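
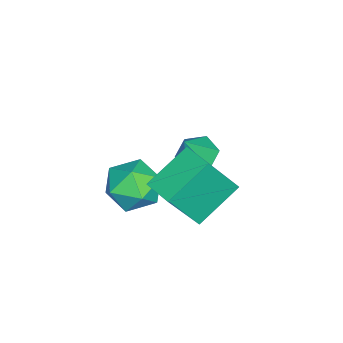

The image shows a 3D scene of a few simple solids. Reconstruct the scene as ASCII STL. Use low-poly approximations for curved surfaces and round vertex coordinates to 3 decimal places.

solid 
facet normal -0.660 -0.747 -0.076
outer loop
vertex 3.948 1.043 1.031
vertex 2.791 1.97 1.961
vertex 3.256 1.821 -0.605
endloop
endfacet
facet normal 0.661 -0.530 -0.532
outer loop
vertex 3.989 2.65 -0.521
vertex 3.948 1.043 1.031
vertex 3.256 1.821 -0.605
endloop
endfacet
facet normal -0.660 -0.747 -0.076
outer loop
vertex 3.256 1.821 -0.605
vertex 2.791 1.97 1.961
vertex 2.099 2.748 0.324
endloop
endfacet
facet normal -0.357 0.401 -0.844
outer loop
vertex 2.099 2.748 0.324
vertex 3.989 2.65 -0.521
vertex 3.256 1.821 -0.605
endloop
endfacet
facet normal 0.357 -0.401 0.844
outer loop
vertex 3.948 1.043 1.031
vertex 3.524 2.799 2.045
vertex 2.791 1.97 1.961
endloop
endfacet
facet normal 0.661 -0.530 -0.531
outer loop
vertex 4.681 1.872 1.116
vertex 3.948 1.043 1.031
vertex 3.989 2.65 -0.521
endloop
endfacet
facet normal 0.356 -0.401 0.844
outer loop
vertex 4.681 1.872 1.116
vertex 3.524 2.799 2.045
vertex 3.948 1.043 1.031
endloop
endfacet
facet normal -0.661 0.530 0.531
outer loop
vertex 2.791 1.97 1.961
vertex 3.524 2.799 2.045
vertex 2.099 2.748 0.324
endloop
endfacet
facet normal -0.356 0.402 -0.844
outer loop
vertex 2.832 3.577 0.409
vertex 3.989 2.65 -0.521
vertex 2.099 2.748 0.324
endloop
endfacet
facet normal -0.661 0.530 0.532
outer loop
vertex 2.099 2.748 0.324
vertex 3.524 2.799 2.045
vertex 2.832 3.577 0.409
endloop
endfacet
facet normal 0.660 0.747 0.076
outer loop
vertex 2.832 3.577 0.409
vertex 4.681 1.872 1.116
vertex 3.989 2.65 -0.521
endloop
endfacet
facet normal 0.660 0.747 0.076
outer loop
vertex 3.524 2.799 2.045
vertex 4.681 1.872 1.116
vertex 2.832 3.577 0.409
endloop
endfacet
facet normal -0.318 0.937 -0.144
outer loop
vertex 2.682 1.024 -1.172
vertex 1.744 0.743 -0.927
vertex 2.377 1.068 -0.211
endloop
endfacet
facet normal 0.362 0.929 0.072
outer loop
vertex 2.682 1.024 -1.172
vertex 2.377 1.068 -0.211
vertex 3.3 0.726 -0.432
endloop
endfacet
facet normal 0.738 0.545 -0.397
outer loop
vertex 2.682 1.024 -1.172
vertex 3.3 0.726 -0.432
vertex 3.238 0.189 -1.285
endloop
endfacet
facet normal 0.291 0.316 -0.903
outer loop
vertex 2.682 1.024 -1.172
vertex 3.238 0.189 -1.285
vertex 2.276 0.199 -1.591
endloop
endfacet
facet normal -0.362 0.558 -0.747
outer loop
vertex 2.682 1.024 -1.172
vertex 2.276 0.199 -1.591
vertex 1.744 0.743 -0.927
endloop
endfacet
facet normal 0.389 0.596 0.702
outer loop
vertex 3.3 0.726 -0.432
vertex 2.377 1.068 -0.211
vertex 2.744 0.261 0.271
endloop
endfacet
facet normal -0.711 0.609 0.352
outer loop
vertex 2.377 1.068 -0.211
vertex 1.744 0.743 -0.927
vertex 1.782 0.271 -0.035
endloop
endfacet
facet normal -0.783 -0.005 -0.623
outer loop
vertex 1.744 0.743 -0.927
vertex 2.276 0.199 -1.591
vertex 1.72 -0.266 -0.888
endloop
endfacet
facet normal 0.274 -0.398 -0.875
outer loop
vertex 2.276 0.199 -1.591
vertex 3.238 0.189 -1.285
vertex 2.643 -0.608 -1.109
endloop
endfacet
facet normal 0.998 -0.026 -0.056
outer loop
vertex 3.238 0.189 -1.285
vertex 3.3 0.726 -0.432
vertex 3.276 -0.283 -0.393
endloop
endfacet
facet normal -0.291 -0.316 0.903
outer loop
vertex 2.338 -0.564 -0.148
vertex 2.744 0.261 0.271
vertex 1.782 0.271 -0.035
endloop
endfacet
facet normal -0.738 -0.545 0.397
outer loop
vertex 2.338 -0.564 -0.148
vertex 1.782 0.271 -0.035
vertex 1.72 -0.266 -0.888
endloop
endfacet
facet normal -0.362 -0.929 -0.072
outer loop
vertex 2.338 -0.564 -0.148
vertex 1.72 -0.266 -0.888
vertex 2.643 -0.608 -1.109
endloop
endfacet
facet normal 0.318 -0.937 0.144
outer loop
vertex 2.338 -0.564 -0.148
vertex 2.643 -0.608 -1.109
vertex 3.276 -0.283 -0.393
endloop
endfacet
facet normal 0.362 -0.558 0.747
outer loop
vertex 2.338 -0.564 -0.148
vertex 3.276 -0.283 -0.393
vertex 2.744 0.261 0.271
endloop
endfacet
facet normal -0.274 0.398 0.875
outer loop
vertex 1.782 0.271 -0.035
vertex 2.744 0.261 0.271
vertex 2.377 1.068 -0.211
endloop
endfacet
facet normal -0.998 0.026 0.056
outer loop
vertex 1.72 -0.266 -0.888
vertex 1.782 0.271 -0.035
vertex 1.744 0.743 -0.927
endloop
endfacet
facet normal -0.389 -0.596 -0.702
outer loop
vertex 2.643 -0.608 -1.109
vertex 1.72 -0.266 -0.888
vertex 2.276 0.199 -1.591
endloop
endfacet
facet normal 0.711 -0.609 -0.352
outer loop
vertex 3.276 -0.283 -0.393
vertex 2.643 -0.608 -1.109
vertex 3.238 0.189 -1.285
endloop
endfacet
facet normal 0.783 0.005 0.623
outer loop
vertex 2.744 0.261 0.271
vertex 3.276 -0.283 -0.393
vertex 3.3 0.726 -0.432
endloop
endfacet
facet normal -0.498 0.163 -0.852
outer loop
vertex 0.697 2.207 -1.097
vertex 0.222 1.681 -0.92
vertex 0.096 2.371 -0.714
endloop
endfacet
facet normal 0.450 0.819 0.356
outer loop
vertex 0.697 2.207 -1.097
vertex 0.096 2.371 -0.714
vertex 0.958 1.439 0.34
endloop
endfacet
facet normal -0.498 0.163 -0.852
outer loop
vertex 0.096 2.371 -0.714
vertex 0.222 1.681 -0.92
vertex -0.378 1.845 -0.538
endloop
endfacet
facet normal -0.333 0.555 0.763
outer loop
vertex 0.096 2.371 -0.714
vertex -0.378 1.845 -0.538
vertex 0.958 1.439 0.34
endloop
endfacet
facet normal -0.497 0.164 -0.852
outer loop
vertex -0.378 1.845 -0.538
vertex 0.222 1.681 -0.92
vertex -0.253 1.156 -0.744
endloop
endfacet
facet normal -0.586 -0.328 0.741
outer loop
vertex -0.378 1.845 -0.538
vertex -0.253 1.156 -0.744
vertex 0.958 1.439 0.34
endloop
endfacet
facet normal -0.497 0.164 -0.852
outer loop
vertex -0.253 1.156 -0.744
vertex 0.222 1.681 -0.92
vertex 0.347 0.992 -1.126
endloop
endfacet
facet normal -0.059 -0.948 0.314
outer loop
vertex -0.253 1.156 -0.744
vertex 0.347 0.992 -1.126
vertex 0.958 1.439 0.34
endloop
endfacet
facet normal -0.498 0.164 -0.852
outer loop
vertex 0.347 0.992 -1.126
vertex 0.222 1.681 -0.92
vertex 0.822 1.518 -1.302
endloop
endfacet
facet normal 0.723 -0.684 -0.093
outer loop
vertex 0.347 0.992 -1.126
vertex 0.822 1.518 -1.302
vertex 0.958 1.439 0.34
endloop
endfacet
facet normal -0.498 0.163 -0.852
outer loop
vertex 0.822 1.518 -1.302
vertex 0.222 1.681 -0.92
vertex 0.697 2.207 -1.097
endloop
endfacet
facet normal 0.977 0.199 -0.071
outer loop
vertex 0.822 1.518 -1.302
vertex 0.697 2.207 -1.097
vertex 0.958 1.439 0.34
endloop
endfacet

endsolid


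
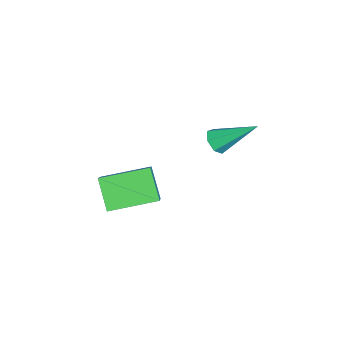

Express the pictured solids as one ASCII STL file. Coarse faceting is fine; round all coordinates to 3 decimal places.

solid 
facet normal -0.737 -0.121 -0.665
outer loop
vertex -0.398 -3.041 2.526
vertex -1.041 -1.151 2.894
vertex 0.509 -2.518 1.424
endloop
endfacet
facet normal 0.317 -0.931 -0.181
outer loop
vertex 2.021 -2.269 2.786
vertex -0.398 -3.041 2.526
vertex 0.509 -2.518 1.424
endloop
endfacet
facet normal -0.737 -0.121 -0.665
outer loop
vertex 0.509 -2.518 1.424
vertex -1.041 -1.151 2.894
vertex -0.133 -0.628 1.792
endloop
endfacet
facet normal 0.597 0.344 -0.725
outer loop
vertex -0.133 -0.628 1.792
vertex 2.021 -2.269 2.786
vertex 0.509 -2.518 1.424
endloop
endfacet
facet normal -0.596 -0.344 0.725
outer loop
vertex -0.398 -3.041 2.526
vertex 0.471 -0.902 4.256
vertex -1.041 -1.151 2.894
endloop
endfacet
facet normal 0.317 -0.931 -0.181
outer loop
vertex 1.113 -2.792 3.888
vertex -0.398 -3.041 2.526
vertex 2.021 -2.269 2.786
endloop
endfacet
facet normal -0.597 -0.344 0.725
outer loop
vertex 1.113 -2.792 3.888
vertex 0.471 -0.902 4.256
vertex -0.398 -3.041 2.526
endloop
endfacet
facet normal -0.317 0.931 0.181
outer loop
vertex -1.041 -1.151 2.894
vertex 0.471 -0.902 4.256
vertex -0.133 -0.628 1.792
endloop
endfacet
facet normal 0.597 0.344 -0.725
outer loop
vertex 1.378 -0.379 3.154
vertex 2.021 -2.269 2.786
vertex -0.133 -0.628 1.792
endloop
endfacet
facet normal -0.317 0.931 0.181
outer loop
vertex -0.133 -0.628 1.792
vertex 0.471 -0.902 4.256
vertex 1.378 -0.379 3.154
endloop
endfacet
facet normal 0.737 0.121 0.665
outer loop
vertex 1.378 -0.379 3.154
vertex 1.113 -2.792 3.888
vertex 2.021 -2.269 2.786
endloop
endfacet
facet normal 0.737 0.121 0.664
outer loop
vertex 0.471 -0.902 4.256
vertex 1.113 -2.792 3.888
vertex 1.378 -0.379 3.154
endloop
endfacet
facet normal -0.006 -0.805 -0.593
outer loop
vertex -3.548 1.255 1.825
vertex -3.906 0.942 2.254
vertex -4.098 1.305 1.763
endloop
endfacet
facet normal 0.140 0.780 -0.611
outer loop
vertex -3.548 1.255 1.825
vertex -4.098 1.305 1.763
vertex -3.894 2.618 3.486
endloop
endfacet
facet normal -0.006 -0.805 -0.593
outer loop
vertex -4.098 1.305 1.763
vertex -3.906 0.942 2.254
vertex -4.503 1.082 2.07
endloop
endfacet
facet normal -0.657 0.635 -0.406
outer loop
vertex -4.098 1.305 1.763
vertex -4.503 1.082 2.07
vertex -3.894 2.618 3.486
endloop
endfacet
facet normal -0.007 -0.806 -0.592
outer loop
vertex -4.503 1.082 2.07
vertex -3.906 0.942 2.254
vertex -4.459 0.754 2.516
endloop
endfacet
facet normal -0.959 0.175 0.223
outer loop
vertex -4.503 1.082 2.07
vertex -4.459 0.754 2.516
vertex -3.894 2.618 3.486
endloop
endfacet
facet normal -0.007 -0.805 -0.593
outer loop
vertex -4.459 0.754 2.516
vertex -3.906 0.942 2.254
vertex -3.998 0.567 2.764
endloop
endfacet
facet normal -0.536 -0.256 0.804
outer loop
vertex -4.459 0.754 2.516
vertex -3.998 0.567 2.764
vertex -3.894 2.618 3.486
endloop
endfacet
facet normal -0.005 -0.805 -0.593
outer loop
vertex -3.998 0.567 2.764
vertex -3.906 0.942 2.254
vertex -3.469 0.663 2.629
endloop
endfacet
facet normal 0.289 -0.331 0.898
outer loop
vertex -3.998 0.567 2.764
vertex -3.469 0.663 2.629
vertex -3.894 2.618 3.486
endloop
endfacet
facet normal -0.006 -0.806 -0.593
outer loop
vertex -3.469 0.663 2.629
vertex -3.906 0.942 2.254
vertex -3.268 0.969 2.211
endloop
endfacet
facet normal 0.900 0.004 0.436
outer loop
vertex -3.469 0.663 2.629
vertex -3.268 0.969 2.211
vertex -3.894 2.618 3.486
endloop
endfacet
facet normal -0.006 -0.805 -0.593
outer loop
vertex -3.268 0.969 2.211
vertex -3.906 0.942 2.254
vertex -3.548 1.255 1.825
endloop
endfacet
facet normal 0.834 0.499 -0.236
outer loop
vertex -3.268 0.969 2.211
vertex -3.548 1.255 1.825
vertex -3.894 2.618 3.486
endloop
endfacet

endsolid


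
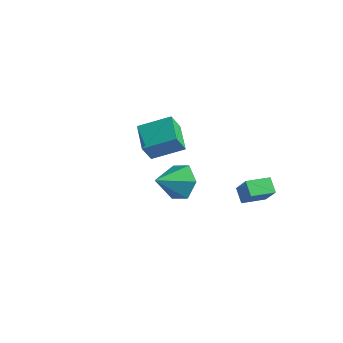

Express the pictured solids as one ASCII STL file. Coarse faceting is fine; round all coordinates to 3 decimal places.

solid 
facet normal -0.621 -0.685 -0.381
outer loop
vertex -1.487 0.751 0.569
vertex -2.741 1.611 1.067
vertex -1.497 1.356 -0.501
endloop
endfacet
facet normal 0.784 -0.537 -0.311
outer loop
vertex -0.399 2.569 0.173
vertex -1.487 0.751 0.569
vertex -1.497 1.356 -0.501
endloop
endfacet
facet normal -0.621 -0.685 -0.381
outer loop
vertex -1.497 1.356 -0.501
vertex -2.741 1.611 1.067
vertex -2.752 2.216 -0.004
endloop
endfacet
facet normal -0.008 0.491 -0.871
outer loop
vertex -2.752 2.216 -0.004
vertex -0.399 2.569 0.173
vertex -1.497 1.356 -0.501
endloop
endfacet
facet normal 0.009 -0.492 0.871
outer loop
vertex -1.487 0.751 0.569
vertex -1.643 2.824 1.741
vertex -2.741 1.611 1.067
endloop
endfacet
facet normal 0.784 -0.537 -0.311
outer loop
vertex -0.388 1.964 1.244
vertex -1.487 0.751 0.569
vertex -0.399 2.569 0.173
endloop
endfacet
facet normal 0.008 -0.492 0.871
outer loop
vertex -0.388 1.964 1.244
vertex -1.643 2.824 1.741
vertex -1.487 0.751 0.569
endloop
endfacet
facet normal -0.784 0.537 0.311
outer loop
vertex -2.741 1.611 1.067
vertex -1.643 2.824 1.741
vertex -2.752 2.216 -0.004
endloop
endfacet
facet normal -0.008 0.492 -0.871
outer loop
vertex -1.653 3.429 0.671
vertex -0.399 2.569 0.173
vertex -2.752 2.216 -0.004
endloop
endfacet
facet normal -0.784 0.537 0.311
outer loop
vertex -2.752 2.216 -0.004
vertex -1.643 2.824 1.741
vertex -1.653 3.429 0.671
endloop
endfacet
facet normal 0.621 0.685 0.381
outer loop
vertex -1.653 3.429 0.671
vertex -0.388 1.964 1.244
vertex -0.399 2.569 0.173
endloop
endfacet
facet normal 0.621 0.685 0.382
outer loop
vertex -1.643 2.824 1.741
vertex -0.388 1.964 1.244
vertex -1.653 3.429 0.671
endloop
endfacet
facet normal 0.157 0.867 -0.472
outer loop
vertex 4.82 -2.398 2.498
vertex 3.979 -2.021 2.911
vertex 4.865 -1.922 3.387
endloop
endfacet
facet normal 0.777 -0.571 0.266
outer loop
vertex 4.82 -2.398 2.498
vertex 4.865 -1.922 3.387
vertex 3.741 -3.339 3.629
endloop
endfacet
facet normal 0.157 0.868 -0.472
outer loop
vertex 4.865 -1.922 3.387
vertex 3.979 -2.021 2.911
vertex 4.024 -1.545 3.801
endloop
endfacet
facet normal 0.383 -0.148 0.912
outer loop
vertex 4.865 -1.922 3.387
vertex 4.024 -1.545 3.801
vertex 3.741 -3.339 3.629
endloop
endfacet
facet normal 0.158 0.867 -0.472
outer loop
vertex 4.024 -1.545 3.801
vertex 3.979 -2.021 2.911
vertex 3.139 -1.643 3.325
endloop
endfacet
facet normal -0.473 -0.010 0.881
outer loop
vertex 4.024 -1.545 3.801
vertex 3.139 -1.643 3.325
vertex 3.741 -3.339 3.629
endloop
endfacet
facet normal 0.158 0.867 -0.472
outer loop
vertex 3.139 -1.643 3.325
vertex 3.979 -2.021 2.911
vertex 3.094 -2.119 2.435
endloop
endfacet
facet normal -0.933 -0.295 0.205
outer loop
vertex 3.139 -1.643 3.325
vertex 3.094 -2.119 2.435
vertex 3.741 -3.339 3.629
endloop
endfacet
facet normal 0.158 0.867 -0.472
outer loop
vertex 3.094 -2.119 2.435
vertex 3.979 -2.021 2.911
vertex 3.935 -2.497 2.022
endloop
endfacet
facet normal -0.539 -0.718 -0.441
outer loop
vertex 3.094 -2.119 2.435
vertex 3.935 -2.497 2.022
vertex 3.741 -3.339 3.629
endloop
endfacet
facet normal 0.157 0.867 -0.472
outer loop
vertex 3.935 -2.497 2.022
vertex 3.979 -2.021 2.911
vertex 4.82 -2.398 2.498
endloop
endfacet
facet normal 0.316 -0.855 -0.410
outer loop
vertex 3.935 -2.497 2.022
vertex 4.82 -2.398 2.498
vertex 3.741 -3.339 3.629
endloop
endfacet
facet normal -0.728 0.346 0.591
outer loop
vertex 3.14 3.027 -0.385
vertex 3.601 4.205 -0.506
vertex 2.344 3.226 -1.482
endloop
endfacet
facet normal -0.363 -0.927 0.095
outer loop
vertex 2.999 2.915 -2.014
vertex 3.14 3.027 -0.385
vertex 2.344 3.226 -1.482
endloop
endfacet
facet normal -0.728 0.345 0.592
outer loop
vertex 2.344 3.226 -1.482
vertex 3.601 4.205 -0.506
vertex 2.804 4.404 -1.603
endloop
endfacet
facet normal -0.581 0.145 -0.801
outer loop
vertex 2.804 4.404 -1.603
vertex 2.999 2.915 -2.014
vertex 2.344 3.226 -1.482
endloop
endfacet
facet normal 0.581 -0.145 0.801
outer loop
vertex 3.14 3.027 -0.385
vertex 4.256 3.894 -1.038
vertex 3.601 4.205 -0.506
endloop
endfacet
facet normal -0.362 -0.927 0.095
outer loop
vertex 3.796 2.716 -0.917
vertex 3.14 3.027 -0.385
vertex 2.999 2.915 -2.014
endloop
endfacet
facet normal 0.581 -0.145 0.801
outer loop
vertex 3.796 2.716 -0.917
vertex 4.256 3.894 -1.038
vertex 3.14 3.027 -0.385
endloop
endfacet
facet normal 0.363 0.927 -0.095
outer loop
vertex 3.601 4.205 -0.506
vertex 4.256 3.894 -1.038
vertex 2.804 4.404 -1.603
endloop
endfacet
facet normal -0.581 0.145 -0.801
outer loop
vertex 3.46 4.093 -2.135
vertex 2.999 2.915 -2.014
vertex 2.804 4.404 -1.603
endloop
endfacet
facet normal 0.363 0.927 -0.095
outer loop
vertex 2.804 4.404 -1.603
vertex 4.256 3.894 -1.038
vertex 3.46 4.093 -2.135
endloop
endfacet
facet normal 0.728 -0.346 -0.592
outer loop
vertex 3.46 4.093 -2.135
vertex 3.796 2.716 -0.917
vertex 2.999 2.915 -2.014
endloop
endfacet
facet normal 0.729 -0.345 -0.591
outer loop
vertex 4.256 3.894 -1.038
vertex 3.796 2.716 -0.917
vertex 3.46 4.093 -2.135
endloop
endfacet

endsolid


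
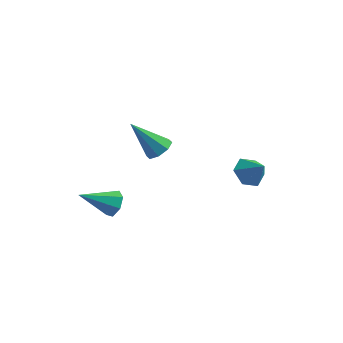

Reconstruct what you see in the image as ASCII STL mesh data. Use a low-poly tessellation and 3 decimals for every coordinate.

solid 
facet normal -0.697 0.206 -0.687
outer loop
vertex 3.063 4.064 -2.668
vertex 2.559 3.502 -2.325
vertex 2.537 4.29 -2.067
endloop
endfacet
facet normal 0.650 0.696 0.307
outer loop
vertex 3.063 4.064 -2.668
vertex 2.537 4.29 -2.067
vertex 3.381 3.258 -1.515
endloop
endfacet
facet normal -0.697 0.205 -0.687
outer loop
vertex 2.537 4.29 -2.067
vertex 2.559 3.502 -2.325
vertex 2.033 3.727 -1.724
endloop
endfacet
facet normal 0.038 0.495 0.868
outer loop
vertex 2.537 4.29 -2.067
vertex 2.033 3.727 -1.724
vertex 3.381 3.258 -1.515
endloop
endfacet
facet normal -0.697 0.206 -0.687
outer loop
vertex 2.033 3.727 -1.724
vertex 2.559 3.502 -2.325
vertex 2.054 2.939 -1.982
endloop
endfacet
facet normal -0.249 -0.307 0.918
outer loop
vertex 2.033 3.727 -1.724
vertex 2.054 2.939 -1.982
vertex 3.381 3.258 -1.515
endloop
endfacet
facet normal -0.697 0.206 -0.687
outer loop
vertex 2.054 2.939 -1.982
vertex 2.559 3.502 -2.325
vertex 2.58 2.713 -2.583
endloop
endfacet
facet normal 0.075 -0.910 0.408
outer loop
vertex 2.054 2.939 -1.982
vertex 2.58 2.713 -2.583
vertex 3.381 3.258 -1.515
endloop
endfacet
facet normal -0.697 0.206 -0.687
outer loop
vertex 2.58 2.713 -2.583
vertex 2.559 3.502 -2.325
vertex 3.085 3.276 -2.926
endloop
endfacet
facet normal 0.687 -0.710 -0.153
outer loop
vertex 2.58 2.713 -2.583
vertex 3.085 3.276 -2.926
vertex 3.381 3.258 -1.515
endloop
endfacet
facet normal -0.697 0.206 -0.687
outer loop
vertex 3.085 3.276 -2.926
vertex 2.559 3.502 -2.325
vertex 3.063 4.064 -2.668
endloop
endfacet
facet normal 0.975 0.094 -0.203
outer loop
vertex 3.085 3.276 -2.926
vertex 3.063 4.064 -2.668
vertex 3.381 3.258 -1.515
endloop
endfacet
facet normal 0.659 0.564 -0.497
outer loop
vertex -2.307 0.838 -3.726
vertex -2.753 0.839 -4.317
vertex -2.735 1.316 -3.751
endloop
endfacet
facet normal 0.102 0.143 0.984
outer loop
vertex -2.307 0.838 -3.726
vertex -2.735 1.316 -3.751
vertex -3.967 -0.199 -3.403
endloop
endfacet
facet normal 0.659 0.565 -0.497
outer loop
vertex -2.735 1.316 -3.751
vertex -2.753 0.839 -4.317
vertex -3.177 1.435 -4.202
endloop
endfacet
facet normal -0.510 0.564 0.649
outer loop
vertex -2.735 1.316 -3.751
vertex -3.177 1.435 -4.202
vertex -3.967 -0.199 -3.403
endloop
endfacet
facet normal 0.659 0.565 -0.497
outer loop
vertex -3.177 1.435 -4.202
vertex -2.753 0.839 -4.317
vertex -3.299 1.105 -4.739
endloop
endfacet
facet normal -0.908 0.415 -0.049
outer loop
vertex -3.177 1.435 -4.202
vertex -3.299 1.105 -4.739
vertex -3.967 -0.199 -3.403
endloop
endfacet
facet normal 0.659 0.564 -0.497
outer loop
vertex -3.299 1.105 -4.739
vertex -2.753 0.839 -4.317
vertex -3.011 0.575 -4.959
endloop
endfacet
facet normal -0.792 -0.189 -0.581
outer loop
vertex -3.299 1.105 -4.739
vertex -3.011 0.575 -4.959
vertex -3.967 -0.199 -3.403
endloop
endfacet
facet normal 0.659 0.565 -0.497
outer loop
vertex -3.011 0.575 -4.959
vertex -2.753 0.839 -4.317
vertex -2.528 0.244 -4.695
endloop
endfacet
facet normal -0.247 -0.798 -0.549
outer loop
vertex -3.011 0.575 -4.959
vertex -2.528 0.244 -4.695
vertex -3.967 -0.199 -3.403
endloop
endfacet
facet normal 0.659 0.565 -0.496
outer loop
vertex -2.528 0.244 -4.695
vertex -2.753 0.839 -4.317
vertex -2.215 0.361 -4.146
endloop
endfacet
facet normal 0.313 -0.949 0.024
outer loop
vertex -2.528 0.244 -4.695
vertex -2.215 0.361 -4.146
vertex -3.967 -0.199 -3.403
endloop
endfacet
facet normal 0.659 0.564 -0.497
outer loop
vertex -2.215 0.361 -4.146
vertex -2.753 0.839 -4.317
vertex -2.307 0.838 -3.726
endloop
endfacet
facet normal 0.469 -0.531 0.706
outer loop
vertex -2.215 0.361 -4.146
vertex -2.307 0.838 -3.726
vertex -3.967 -0.199 -3.403
endloop
endfacet
facet normal 0.586 0.216 -0.781
outer loop
vertex -0.184 0.989 -0.034
vertex -0.737 1.284 -0.367
vertex -0.234 1.519 0.075
endloop
endfacet
facet normal 0.581 -0.111 0.806
outer loop
vertex -0.184 0.989 -0.034
vertex -0.234 1.519 0.075
vertex -1.903 0.856 1.187
endloop
endfacet
facet normal 0.587 0.214 -0.781
outer loop
vertex -0.234 1.519 0.075
vertex -0.737 1.284 -0.367
vertex -0.578 1.911 -0.076
endloop
endfacet
facet normal 0.295 0.558 0.776
outer loop
vertex -0.234 1.519 0.075
vertex -0.578 1.911 -0.076
vertex -1.903 0.856 1.187
endloop
endfacet
facet normal 0.585 0.214 -0.782
outer loop
vertex -0.578 1.911 -0.076
vertex -0.737 1.284 -0.367
vertex -1.016 1.936 -0.397
endloop
endfacet
facet normal -0.270 0.859 0.435
outer loop
vertex -0.578 1.911 -0.076
vertex -1.016 1.936 -0.397
vertex -1.903 0.856 1.187
endloop
endfacet
facet normal 0.586 0.215 -0.781
outer loop
vertex -1.016 1.936 -0.397
vertex -0.737 1.284 -0.367
vertex -1.29 1.579 -0.701
endloop
endfacet
facet normal -0.786 0.618 -0.018
outer loop
vertex -1.016 1.936 -0.397
vertex -1.29 1.579 -0.701
vertex -1.903 0.856 1.187
endloop
endfacet
facet normal 0.587 0.216 -0.781
outer loop
vertex -1.29 1.579 -0.701
vertex -0.737 1.284 -0.367
vertex -1.24 1.049 -0.81
endloop
endfacet
facet normal -0.948 -0.024 -0.317
outer loop
vertex -1.29 1.579 -0.701
vertex -1.24 1.049 -0.81
vertex -1.903 0.856 1.187
endloop
endfacet
facet normal 0.587 0.214 -0.780
outer loop
vertex -1.24 1.049 -0.81
vertex -0.737 1.284 -0.367
vertex -0.896 0.656 -0.659
endloop
endfacet
facet normal -0.663 -0.691 -0.287
outer loop
vertex -1.24 1.049 -0.81
vertex -0.896 0.656 -0.659
vertex -1.903 0.856 1.187
endloop
endfacet
facet normal 0.585 0.215 -0.782
outer loop
vertex -0.896 0.656 -0.659
vertex -0.737 1.284 -0.367
vertex -0.458 0.631 -0.338
endloop
endfacet
facet normal -0.097 -0.994 0.055
outer loop
vertex -0.896 0.656 -0.659
vertex -0.458 0.631 -0.338
vertex -1.903 0.856 1.187
endloop
endfacet
facet normal 0.586 0.215 -0.781
outer loop
vertex -0.458 0.631 -0.338
vertex -0.737 1.284 -0.367
vertex -0.184 0.989 -0.034
endloop
endfacet
facet normal 0.419 -0.752 0.508
outer loop
vertex -0.458 0.631 -0.338
vertex -0.184 0.989 -0.034
vertex -1.903 0.856 1.187
endloop
endfacet

endsolid


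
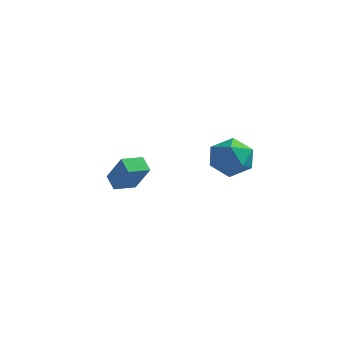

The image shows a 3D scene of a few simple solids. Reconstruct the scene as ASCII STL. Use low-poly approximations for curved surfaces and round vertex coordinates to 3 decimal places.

solid 
facet normal -0.651 0.567 0.504
outer loop
vertex -4.141 -1.994 0.017
vertex -3.495 -1.076 -0.182
vertex -5.005 -1.7 -1.429
endloop
endfacet
facet normal -0.566 -0.806 0.174
outer loop
vertex -4.425 -2.204 -1.878
vertex -4.141 -1.994 0.017
vertex -5.005 -1.7 -1.429
endloop
endfacet
facet normal -0.651 0.567 0.505
outer loop
vertex -5.005 -1.7 -1.429
vertex -3.495 -1.076 -0.182
vertex -4.359 -0.781 -1.628
endloop
endfacet
facet normal -0.505 0.172 -0.846
outer loop
vertex -4.359 -0.781 -1.628
vertex -4.425 -2.204 -1.878
vertex -5.005 -1.7 -1.429
endloop
endfacet
facet normal 0.505 -0.172 0.846
outer loop
vertex -4.141 -1.994 0.017
vertex -2.915 -1.58 -0.631
vertex -3.495 -1.076 -0.182
endloop
endfacet
facet normal -0.566 -0.805 0.174
outer loop
vertex -3.561 -2.499 -0.432
vertex -4.141 -1.994 0.017
vertex -4.425 -2.204 -1.878
endloop
endfacet
facet normal 0.505 -0.172 0.846
outer loop
vertex -3.561 -2.499 -0.432
vertex -2.915 -1.58 -0.631
vertex -4.141 -1.994 0.017
endloop
endfacet
facet normal 0.566 0.806 -0.174
outer loop
vertex -3.495 -1.076 -0.182
vertex -2.915 -1.58 -0.631
vertex -4.359 -0.781 -1.628
endloop
endfacet
facet normal -0.505 0.172 -0.846
outer loop
vertex -3.779 -1.286 -2.077
vertex -4.425 -2.204 -1.878
vertex -4.359 -0.781 -1.628
endloop
endfacet
facet normal 0.566 0.806 -0.175
outer loop
vertex -4.359 -0.781 -1.628
vertex -2.915 -1.58 -0.631
vertex -3.779 -1.286 -2.077
endloop
endfacet
facet normal 0.651 -0.567 -0.505
outer loop
vertex -3.779 -1.286 -2.077
vertex -3.561 -2.499 -0.432
vertex -4.425 -2.204 -1.878
endloop
endfacet
facet normal 0.651 -0.567 -0.504
outer loop
vertex -2.915 -1.58 -0.631
vertex -3.561 -2.499 -0.432
vertex -3.779 -1.286 -2.077
endloop
endfacet
facet normal -0.722 0.381 -0.578
outer loop
vertex 1.284 -2.391 0.805
vertex 0.574 -3.161 1.184
vertex 0.668 -2.184 1.711
endloop
endfacet
facet normal -0.260 0.888 -0.380
outer loop
vertex 1.284 -2.391 0.805
vertex 0.668 -2.184 1.711
vertex 1.741 -1.881 1.685
endloop
endfacet
facet normal 0.389 0.695 -0.605
outer loop
vertex 1.284 -2.391 0.805
vertex 1.741 -1.881 1.685
vertex 2.309 -2.672 1.142
endloop
endfacet
facet normal 0.329 0.069 -0.942
outer loop
vertex 1.284 -2.391 0.805
vertex 2.309 -2.672 1.142
vertex 1.588 -3.463 0.832
endloop
endfacet
facet normal -0.358 -0.125 -0.925
outer loop
vertex 1.284 -2.391 0.805
vertex 1.588 -3.463 0.832
vertex 0.574 -3.161 1.184
endloop
endfacet
facet normal -0.249 0.909 0.334
outer loop
vertex 1.741 -1.881 1.685
vertex 0.668 -2.184 1.711
vertex 1.312 -2.337 2.608
endloop
endfacet
facet normal -0.996 0.089 0.013
outer loop
vertex 0.668 -2.184 1.711
vertex 0.574 -3.161 1.184
vertex 0.591 -3.128 2.298
endloop
endfacet
facet normal -0.408 -0.729 -0.550
outer loop
vertex 0.574 -3.161 1.184
vertex 1.588 -3.463 0.832
vertex 1.159 -3.919 1.755
endloop
endfacet
facet normal 0.704 -0.416 -0.576
outer loop
vertex 1.588 -3.463 0.832
vertex 2.309 -2.672 1.142
vertex 2.232 -3.616 1.729
endloop
endfacet
facet normal 0.802 0.596 -0.030
outer loop
vertex 2.309 -2.672 1.142
vertex 1.741 -1.881 1.685
vertex 2.326 -2.639 2.256
endloop
endfacet
facet normal -0.329 -0.069 0.942
outer loop
vertex 1.616 -3.409 2.635
vertex 1.312 -2.337 2.608
vertex 0.591 -3.128 2.298
endloop
endfacet
facet normal -0.389 -0.695 0.605
outer loop
vertex 1.616 -3.409 2.635
vertex 0.591 -3.128 2.298
vertex 1.159 -3.919 1.755
endloop
endfacet
facet normal 0.260 -0.888 0.380
outer loop
vertex 1.616 -3.409 2.635
vertex 1.159 -3.919 1.755
vertex 2.232 -3.616 1.729
endloop
endfacet
facet normal 0.722 -0.381 0.578
outer loop
vertex 1.616 -3.409 2.635
vertex 2.232 -3.616 1.729
vertex 2.326 -2.639 2.256
endloop
endfacet
facet normal 0.358 0.125 0.925
outer loop
vertex 1.616 -3.409 2.635
vertex 2.326 -2.639 2.256
vertex 1.312 -2.337 2.608
endloop
endfacet
facet normal -0.704 0.416 0.576
outer loop
vertex 0.591 -3.128 2.298
vertex 1.312 -2.337 2.608
vertex 0.668 -2.184 1.711
endloop
endfacet
facet normal -0.802 -0.596 0.030
outer loop
vertex 1.159 -3.919 1.755
vertex 0.591 -3.128 2.298
vertex 0.574 -3.161 1.184
endloop
endfacet
facet normal 0.249 -0.909 -0.334
outer loop
vertex 2.232 -3.616 1.729
vertex 1.159 -3.919 1.755
vertex 1.588 -3.463 0.832
endloop
endfacet
facet normal 0.996 -0.089 -0.013
outer loop
vertex 2.326 -2.639 2.256
vertex 2.232 -3.616 1.729
vertex 2.309 -2.672 1.142
endloop
endfacet
facet normal 0.408 0.729 0.550
outer loop
vertex 1.312 -2.337 2.608
vertex 2.326 -2.639 2.256
vertex 1.741 -1.881 1.685
endloop
endfacet

endsolid


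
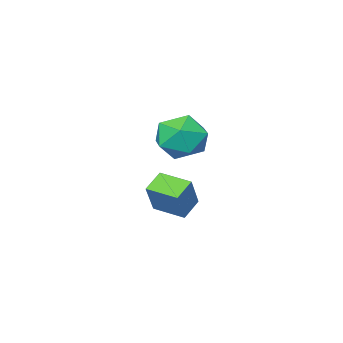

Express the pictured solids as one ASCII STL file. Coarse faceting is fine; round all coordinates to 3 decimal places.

solid 
facet normal -0.096 0.623 0.777
outer loop
vertex -2.33 4.567 2.997
vertex -2.104 3.679 3.737
vertex -1.221 4.337 3.318
endloop
endfacet
facet normal 0.143 0.969 0.200
outer loop
vertex -2.33 4.567 2.997
vertex -1.221 4.337 3.318
vertex -1.466 4.604 2.198
endloop
endfacet
facet normal -0.336 0.885 -0.322
outer loop
vertex -2.33 4.567 2.997
vertex -1.466 4.604 2.198
vertex -2.501 4.112 1.925
endloop
endfacet
facet normal -0.871 0.487 -0.068
outer loop
vertex -2.33 4.567 2.997
vertex -2.501 4.112 1.925
vertex -2.894 3.541 2.876
endloop
endfacet
facet normal -0.722 0.325 0.611
outer loop
vertex -2.33 4.567 2.997
vertex -2.894 3.541 2.876
vertex -2.104 3.679 3.737
endloop
endfacet
facet normal 0.752 0.659 -0.008
outer loop
vertex -1.466 4.604 2.198
vertex -1.221 4.337 3.318
vertex -0.706 3.739 2.444
endloop
endfacet
facet normal 0.365 0.099 0.926
outer loop
vertex -1.221 4.337 3.318
vertex -2.104 3.679 3.737
vertex -1.099 3.168 3.395
endloop
endfacet
facet normal -0.649 -0.383 0.657
outer loop
vertex -2.104 3.679 3.737
vertex -2.894 3.541 2.876
vertex -2.134 2.676 3.122
endloop
endfacet
facet normal -0.889 -0.122 -0.441
outer loop
vertex -2.894 3.541 2.876
vertex -2.501 4.112 1.925
vertex -2.379 2.943 2.002
endloop
endfacet
facet normal -0.024 0.523 -0.852
outer loop
vertex -2.501 4.112 1.925
vertex -1.466 4.604 2.198
vertex -1.496 3.601 1.583
endloop
endfacet
facet normal 0.871 -0.487 0.068
outer loop
vertex -1.27 2.713 2.323
vertex -0.706 3.739 2.444
vertex -1.099 3.168 3.395
endloop
endfacet
facet normal 0.336 -0.885 0.322
outer loop
vertex -1.27 2.713 2.323
vertex -1.099 3.168 3.395
vertex -2.134 2.676 3.122
endloop
endfacet
facet normal -0.143 -0.969 -0.200
outer loop
vertex -1.27 2.713 2.323
vertex -2.134 2.676 3.122
vertex -2.379 2.943 2.002
endloop
endfacet
facet normal 0.096 -0.623 -0.777
outer loop
vertex -1.27 2.713 2.323
vertex -2.379 2.943 2.002
vertex -1.496 3.601 1.583
endloop
endfacet
facet normal 0.722 -0.325 -0.611
outer loop
vertex -1.27 2.713 2.323
vertex -1.496 3.601 1.583
vertex -0.706 3.739 2.444
endloop
endfacet
facet normal 0.889 0.122 0.441
outer loop
vertex -1.099 3.168 3.395
vertex -0.706 3.739 2.444
vertex -1.221 4.337 3.318
endloop
endfacet
facet normal 0.024 -0.523 0.852
outer loop
vertex -2.134 2.676 3.122
vertex -1.099 3.168 3.395
vertex -2.104 3.679 3.737
endloop
endfacet
facet normal -0.752 -0.659 0.008
outer loop
vertex -2.379 2.943 2.002
vertex -2.134 2.676 3.122
vertex -2.894 3.541 2.876
endloop
endfacet
facet normal -0.365 -0.099 -0.926
outer loop
vertex -1.496 3.601 1.583
vertex -2.379 2.943 2.002
vertex -2.501 4.112 1.925
endloop
endfacet
facet normal 0.649 0.383 -0.657
outer loop
vertex -0.706 3.739 2.444
vertex -1.496 3.601 1.583
vertex -1.466 4.604 2.198
endloop
endfacet
facet normal -0.438 -0.320 -0.840
outer loop
vertex -3.836 -0.126 -1.924
vertex -4.41 1.2 -2.13
vertex -2.939 0.172 -2.506
endloop
endfacet
facet normal 0.394 -0.908 0.141
outer loop
vertex -2.19 0.72 -1.07
vertex -3.836 -0.126 -1.924
vertex -2.939 0.172 -2.506
endloop
endfacet
facet normal -0.438 -0.320 -0.840
outer loop
vertex -2.939 0.172 -2.506
vertex -4.41 1.2 -2.13
vertex -3.513 1.498 -2.712
endloop
endfacet
facet normal 0.808 0.268 -0.524
outer loop
vertex -3.513 1.498 -2.712
vertex -2.19 0.72 -1.07
vertex -2.939 0.172 -2.506
endloop
endfacet
facet normal -0.808 -0.268 0.524
outer loop
vertex -3.836 -0.126 -1.924
vertex -3.661 1.748 -0.694
vertex -4.41 1.2 -2.13
endloop
endfacet
facet normal 0.394 -0.908 0.141
outer loop
vertex -3.087 0.422 -0.488
vertex -3.836 -0.126 -1.924
vertex -2.19 0.72 -1.07
endloop
endfacet
facet normal -0.808 -0.268 0.524
outer loop
vertex -3.087 0.422 -0.488
vertex -3.661 1.748 -0.694
vertex -3.836 -0.126 -1.924
endloop
endfacet
facet normal -0.394 0.908 -0.141
outer loop
vertex -4.41 1.2 -2.13
vertex -3.661 1.748 -0.694
vertex -3.513 1.498 -2.712
endloop
endfacet
facet normal 0.808 0.268 -0.524
outer loop
vertex -2.764 2.046 -1.276
vertex -2.19 0.72 -1.07
vertex -3.513 1.498 -2.712
endloop
endfacet
facet normal -0.394 0.908 -0.141
outer loop
vertex -3.513 1.498 -2.712
vertex -3.661 1.748 -0.694
vertex -2.764 2.046 -1.276
endloop
endfacet
facet normal 0.438 0.320 0.840
outer loop
vertex -2.764 2.046 -1.276
vertex -3.087 0.422 -0.488
vertex -2.19 0.72 -1.07
endloop
endfacet
facet normal 0.438 0.320 0.840
outer loop
vertex -3.661 1.748 -0.694
vertex -3.087 0.422 -0.488
vertex -2.764 2.046 -1.276
endloop
endfacet

endsolid


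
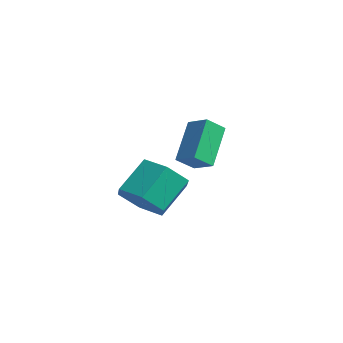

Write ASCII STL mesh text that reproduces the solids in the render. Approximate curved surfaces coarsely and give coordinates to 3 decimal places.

solid 
facet normal 0.142 -0.709 -0.690
outer loop
vertex 0.958 -3.538 -2.227
vertex 0.169 -3.122 -2.817
vertex 1.175 -2.786 -2.955
endloop
endfacet
facet normal 0.969 -0.044 0.244
outer loop
vertex 0.958 -3.538 -2.227
vertex 1.175 -2.786 -2.955
vertex 0.721 -2.354 -1.074
endloop
endfacet
facet normal 0.969 -0.043 0.244
outer loop
vertex 0.721 -2.354 -1.074
vertex 1.175 -2.786 -2.955
vertex 0.938 -1.601 -1.802
endloop
endfacet
facet normal -0.142 0.709 0.691
outer loop
vertex 0.721 -2.354 -1.074
vertex 0.938 -1.601 -1.802
vertex -0.069 -1.938 -1.663
endloop
endfacet
facet normal 0.142 -0.709 -0.691
outer loop
vertex 1.175 -2.786 -2.955
vertex 0.169 -3.122 -2.817
vertex 0.385 -2.369 -3.545
endloop
endfacet
facet normal 0.660 0.588 -0.468
outer loop
vertex 1.175 -2.786 -2.955
vertex 0.385 -2.369 -3.545
vertex 0.938 -1.601 -1.802
endloop
endfacet
facet normal 0.659 0.588 -0.468
outer loop
vertex 0.938 -1.601 -1.802
vertex 0.385 -2.369 -3.545
vertex 0.148 -1.185 -2.392
endloop
endfacet
facet normal -0.142 0.709 0.690
outer loop
vertex 0.938 -1.601 -1.802
vertex 0.148 -1.185 -2.392
vertex -0.069 -1.938 -1.663
endloop
endfacet
facet normal 0.142 -0.709 -0.691
outer loop
vertex 0.385 -2.369 -3.545
vertex 0.169 -3.122 -2.817
vertex -0.621 -2.706 -3.406
endloop
endfacet
facet normal -0.310 0.631 -0.711
outer loop
vertex 0.385 -2.369 -3.545
vertex -0.621 -2.706 -3.406
vertex 0.148 -1.185 -2.392
endloop
endfacet
facet normal -0.310 0.631 -0.711
outer loop
vertex 0.148 -1.185 -2.392
vertex -0.621 -2.706 -3.406
vertex -0.858 -1.522 -2.253
endloop
endfacet
facet normal -0.142 0.709 0.690
outer loop
vertex 0.148 -1.185 -2.392
vertex -0.858 -1.522 -2.253
vertex -0.069 -1.938 -1.663
endloop
endfacet
facet normal 0.142 -0.709 -0.691
outer loop
vertex -0.621 -2.706 -3.406
vertex 0.169 -3.122 -2.817
vertex -0.838 -3.459 -2.678
endloop
endfacet
facet normal -0.969 0.043 -0.244
outer loop
vertex -0.621 -2.706 -3.406
vertex -0.838 -3.459 -2.678
vertex -0.858 -1.522 -2.253
endloop
endfacet
facet normal -0.969 0.044 -0.244
outer loop
vertex -0.858 -1.522 -2.253
vertex -0.838 -3.459 -2.678
vertex -1.075 -2.274 -1.525
endloop
endfacet
facet normal -0.142 0.709 0.690
outer loop
vertex -0.858 -1.522 -2.253
vertex -1.075 -2.274 -1.525
vertex -0.069 -1.938 -1.663
endloop
endfacet
facet normal 0.142 -0.709 -0.690
outer loop
vertex -0.838 -3.459 -2.678
vertex 0.169 -3.122 -2.817
vertex -0.048 -3.875 -2.088
endloop
endfacet
facet normal -0.659 -0.588 0.469
outer loop
vertex -0.838 -3.459 -2.678
vertex -0.048 -3.875 -2.088
vertex -1.075 -2.274 -1.525
endloop
endfacet
facet normal -0.660 -0.588 0.468
outer loop
vertex -1.075 -2.274 -1.525
vertex -0.048 -3.875 -2.088
vertex -0.285 -2.691 -0.935
endloop
endfacet
facet normal -0.142 0.709 0.691
outer loop
vertex -1.075 -2.274 -1.525
vertex -0.285 -2.691 -0.935
vertex -0.069 -1.938 -1.663
endloop
endfacet
facet normal 0.142 -0.709 -0.690
outer loop
vertex -0.048 -3.875 -2.088
vertex 0.169 -3.122 -2.817
vertex 0.958 -3.538 -2.227
endloop
endfacet
facet normal 0.310 -0.631 0.711
outer loop
vertex -0.048 -3.875 -2.088
vertex 0.958 -3.538 -2.227
vertex -0.285 -2.691 -0.935
endloop
endfacet
facet normal 0.310 -0.631 0.711
outer loop
vertex -0.285 -2.691 -0.935
vertex 0.958 -3.538 -2.227
vertex 0.721 -2.354 -1.074
endloop
endfacet
facet normal -0.142 0.709 0.691
outer loop
vertex -0.285 -2.691 -0.935
vertex 0.721 -2.354 -1.074
vertex -0.069 -1.938 -1.663
endloop
endfacet
facet normal -0.412 0.535 0.737
outer loop
vertex -2.559 1.424 -0.311
vertex -2.539 2.247 -0.897
vertex -3.506 1.191 -0.671
endloop
endfacet
facet normal -0.020 -0.814 0.580
outer loop
vertex -2.661 0.093 -2.183
vertex -2.559 1.424 -0.311
vertex -3.506 1.191 -0.671
endloop
endfacet
facet normal -0.412 0.535 0.737
outer loop
vertex -3.506 1.191 -0.671
vertex -2.539 2.247 -0.897
vertex -3.486 2.013 -1.257
endloop
endfacet
facet normal -0.911 -0.225 -0.346
outer loop
vertex -3.486 2.013 -1.257
vertex -2.661 0.093 -2.183
vertex -3.506 1.191 -0.671
endloop
endfacet
facet normal 0.911 0.224 0.346
outer loop
vertex -2.559 1.424 -0.311
vertex -1.694 1.149 -2.409
vertex -2.539 2.247 -0.897
endloop
endfacet
facet normal -0.019 -0.814 0.580
outer loop
vertex -1.714 0.327 -1.823
vertex -2.559 1.424 -0.311
vertex -2.661 0.093 -2.183
endloop
endfacet
facet normal 0.911 0.225 0.346
outer loop
vertex -1.714 0.327 -1.823
vertex -1.694 1.149 -2.409
vertex -2.559 1.424 -0.311
endloop
endfacet
facet normal 0.019 0.814 -0.580
outer loop
vertex -2.539 2.247 -0.897
vertex -1.694 1.149 -2.409
vertex -3.486 2.013 -1.257
endloop
endfacet
facet normal -0.911 -0.224 -0.346
outer loop
vertex -2.641 0.916 -2.769
vertex -2.661 0.093 -2.183
vertex -3.486 2.013 -1.257
endloop
endfacet
facet normal 0.020 0.815 -0.580
outer loop
vertex -3.486 2.013 -1.257
vertex -1.694 1.149 -2.409
vertex -2.641 0.916 -2.769
endloop
endfacet
facet normal 0.412 -0.535 -0.737
outer loop
vertex -2.641 0.916 -2.769
vertex -1.714 0.327 -1.823
vertex -2.661 0.093 -2.183
endloop
endfacet
facet normal 0.412 -0.536 -0.737
outer loop
vertex -1.694 1.149 -2.409
vertex -1.714 0.327 -1.823
vertex -2.641 0.916 -2.769
endloop
endfacet

endsolid


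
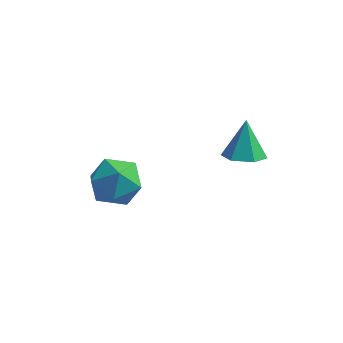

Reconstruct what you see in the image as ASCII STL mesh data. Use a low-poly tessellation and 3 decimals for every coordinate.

solid 
facet normal 0.100 -0.468 -0.878
outer loop
vertex 3.838 0.985 2.719
vertex 3.258 1.586 2.333
vertex 4.162 1.76 2.343
endloop
endfacet
facet normal 0.808 -0.053 0.587
outer loop
vertex 3.838 0.985 2.719
vertex 4.162 1.76 2.343
vertex 3.082 2.414 3.887
endloop
endfacet
facet normal 0.100 -0.468 -0.878
outer loop
vertex 4.162 1.76 2.343
vertex 3.258 1.586 2.333
vertex 3.582 2.361 1.957
endloop
endfacet
facet normal 0.661 0.735 0.151
outer loop
vertex 4.162 1.76 2.343
vertex 3.582 2.361 1.957
vertex 3.082 2.414 3.887
endloop
endfacet
facet normal 0.100 -0.468 -0.878
outer loop
vertex 3.582 2.361 1.957
vertex 3.258 1.586 2.333
vertex 2.678 2.187 1.947
endloop
endfacet
facet normal -0.188 0.979 -0.076
outer loop
vertex 3.582 2.361 1.957
vertex 2.678 2.187 1.947
vertex 3.082 2.414 3.887
endloop
endfacet
facet normal 0.100 -0.468 -0.878
outer loop
vertex 2.678 2.187 1.947
vertex 3.258 1.586 2.333
vertex 2.355 1.412 2.323
endloop
endfacet
facet normal -0.890 0.436 0.134
outer loop
vertex 2.678 2.187 1.947
vertex 2.355 1.412 2.323
vertex 3.082 2.414 3.887
endloop
endfacet
facet normal 0.100 -0.468 -0.878
outer loop
vertex 2.355 1.412 2.323
vertex 3.258 1.586 2.333
vertex 2.935 0.811 2.709
endloop
endfacet
facet normal -0.743 -0.351 0.570
outer loop
vertex 2.355 1.412 2.323
vertex 2.935 0.811 2.709
vertex 3.082 2.414 3.887
endloop
endfacet
facet normal 0.100 -0.468 -0.878
outer loop
vertex 2.935 0.811 2.709
vertex 3.258 1.586 2.333
vertex 3.838 0.985 2.719
endloop
endfacet
facet normal 0.106 -0.595 0.797
outer loop
vertex 2.935 0.811 2.709
vertex 3.838 0.985 2.719
vertex 3.082 2.414 3.887
endloop
endfacet
facet normal -0.375 -0.259 0.890
outer loop
vertex -1.887 -0.34 2.425
vertex -2.044 -1.492 2.024
vertex -0.987 -1.168 2.564
endloop
endfacet
facet normal 0.100 0.269 0.958
outer loop
vertex -1.887 -0.34 2.425
vertex -0.987 -1.168 2.564
vertex -0.718 -0.02 2.213
endloop
endfacet
facet normal -0.123 0.819 0.561
outer loop
vertex -1.887 -0.34 2.425
vertex -0.718 -0.02 2.213
vertex -1.608 0.365 1.456
endloop
endfacet
facet normal -0.736 0.631 0.247
outer loop
vertex -1.887 -0.34 2.425
vertex -1.608 0.365 1.456
vertex -2.427 -0.545 1.339
endloop
endfacet
facet normal -0.892 -0.035 0.450
outer loop
vertex -1.887 -0.34 2.425
vertex -2.427 -0.545 1.339
vertex -2.044 -1.492 2.024
endloop
endfacet
facet normal 0.722 0.042 0.691
outer loop
vertex -0.718 -0.02 2.213
vertex -0.987 -1.168 2.564
vertex -0.153 -0.975 1.681
endloop
endfacet
facet normal -0.048 -0.812 0.582
outer loop
vertex -0.987 -1.168 2.564
vertex -2.044 -1.492 2.024
vertex -0.972 -1.885 1.564
endloop
endfacet
facet normal -0.883 -0.451 -0.129
outer loop
vertex -2.044 -1.492 2.024
vertex -2.427 -0.545 1.339
vertex -1.862 -1.5 0.807
endloop
endfacet
facet normal -0.630 0.626 -0.459
outer loop
vertex -2.427 -0.545 1.339
vertex -1.608 0.365 1.456
vertex -1.593 -0.352 0.456
endloop
endfacet
facet normal 0.362 0.931 0.048
outer loop
vertex -1.608 0.365 1.456
vertex -0.718 -0.02 2.213
vertex -0.536 -0.028 0.996
endloop
endfacet
facet normal 0.736 -0.631 -0.247
outer loop
vertex -0.693 -1.18 0.595
vertex -0.153 -0.975 1.681
vertex -0.972 -1.885 1.564
endloop
endfacet
facet normal 0.123 -0.819 -0.561
outer loop
vertex -0.693 -1.18 0.595
vertex -0.972 -1.885 1.564
vertex -1.862 -1.5 0.807
endloop
endfacet
facet normal -0.100 -0.269 -0.958
outer loop
vertex -0.693 -1.18 0.595
vertex -1.862 -1.5 0.807
vertex -1.593 -0.352 0.456
endloop
endfacet
facet normal 0.375 0.259 -0.890
outer loop
vertex -0.693 -1.18 0.595
vertex -1.593 -0.352 0.456
vertex -0.536 -0.028 0.996
endloop
endfacet
facet normal 0.892 0.035 -0.450
outer loop
vertex -0.693 -1.18 0.595
vertex -0.536 -0.028 0.996
vertex -0.153 -0.975 1.681
endloop
endfacet
facet normal 0.630 -0.626 0.459
outer loop
vertex -0.972 -1.885 1.564
vertex -0.153 -0.975 1.681
vertex -0.987 -1.168 2.564
endloop
endfacet
facet normal -0.362 -0.931 -0.048
outer loop
vertex -1.862 -1.5 0.807
vertex -0.972 -1.885 1.564
vertex -2.044 -1.492 2.024
endloop
endfacet
facet normal -0.722 -0.042 -0.691
outer loop
vertex -1.593 -0.352 0.456
vertex -1.862 -1.5 0.807
vertex -2.427 -0.545 1.339
endloop
endfacet
facet normal 0.048 0.812 -0.582
outer loop
vertex -0.536 -0.028 0.996
vertex -1.593 -0.352 0.456
vertex -1.608 0.365 1.456
endloop
endfacet
facet normal 0.883 0.451 0.129
outer loop
vertex -0.153 -0.975 1.681
vertex -0.536 -0.028 0.996
vertex -0.718 -0.02 2.213
endloop
endfacet

endsolid


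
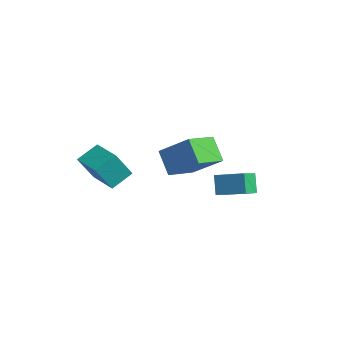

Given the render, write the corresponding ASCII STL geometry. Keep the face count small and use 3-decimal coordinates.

solid 
facet normal -0.997 -0.076 0.001
outer loop
vertex -2.793 -4.587 -0.594
vertex -2.88 -3.43 0.115
vertex -2.865 -3.663 -2.113
endloop
endfacet
facet normal 0.064 -0.851 -0.521
outer loop
vertex -1.12 -3.53 -2.115
vertex -2.793 -4.587 -0.594
vertex -2.865 -3.663 -2.113
endloop
endfacet
facet normal -0.997 -0.076 0.001
outer loop
vertex -2.865 -3.663 -2.113
vertex -2.88 -3.43 0.115
vertex -2.952 -2.505 -1.405
endloop
endfacet
facet normal -0.041 0.519 -0.854
outer loop
vertex -2.952 -2.505 -1.405
vertex -1.12 -3.53 -2.115
vertex -2.865 -3.663 -2.113
endloop
endfacet
facet normal 0.041 -0.520 0.853
outer loop
vertex -2.793 -4.587 -0.594
vertex -1.135 -3.297 0.113
vertex -2.88 -3.43 0.115
endloop
endfacet
facet normal 0.064 -0.851 -0.521
outer loop
vertex -1.048 -4.455 -0.595
vertex -2.793 -4.587 -0.594
vertex -1.12 -3.53 -2.115
endloop
endfacet
facet normal 0.040 -0.519 0.854
outer loop
vertex -1.048 -4.455 -0.595
vertex -1.135 -3.297 0.113
vertex -2.793 -4.587 -0.594
endloop
endfacet
facet normal -0.064 0.851 0.521
outer loop
vertex -2.88 -3.43 0.115
vertex -1.135 -3.297 0.113
vertex -2.952 -2.505 -1.405
endloop
endfacet
facet normal -0.040 0.520 -0.853
outer loop
vertex -1.207 -2.373 -1.406
vertex -1.12 -3.53 -2.115
vertex -2.952 -2.505 -1.405
endloop
endfacet
facet normal -0.064 0.851 0.521
outer loop
vertex -2.952 -2.505 -1.405
vertex -1.135 -3.297 0.113
vertex -1.207 -2.373 -1.406
endloop
endfacet
facet normal 0.997 0.076 -0.001
outer loop
vertex -1.207 -2.373 -1.406
vertex -1.048 -4.455 -0.595
vertex -1.12 -3.53 -2.115
endloop
endfacet
facet normal 0.997 0.076 -0.001
outer loop
vertex -1.135 -3.297 0.113
vertex -1.048 -4.455 -0.595
vertex -1.207 -2.373 -1.406
endloop
endfacet
facet normal -0.475 0.196 0.858
outer loop
vertex 0.962 2.688 -1.707
vertex 0.516 3.608 -2.164
vertex -0.381 1.773 -2.241
endloop
endfacet
facet normal 0.398 -0.822 0.408
outer loop
vertex 0.204 1.532 -3.296
vertex 0.962 2.688 -1.707
vertex -0.381 1.773 -2.241
endloop
endfacet
facet normal -0.475 0.196 0.858
outer loop
vertex -0.381 1.773 -2.241
vertex 0.516 3.608 -2.164
vertex -0.826 2.693 -2.698
endloop
endfacet
facet normal -0.785 -0.535 -0.313
outer loop
vertex -0.826 2.693 -2.698
vertex 0.204 1.532 -3.296
vertex -0.381 1.773 -2.241
endloop
endfacet
facet normal 0.784 0.536 0.313
outer loop
vertex 0.962 2.688 -1.707
vertex 1.101 3.367 -3.219
vertex 0.516 3.608 -2.164
endloop
endfacet
facet normal 0.398 -0.822 0.408
outer loop
vertex 1.546 2.447 -2.762
vertex 0.962 2.688 -1.707
vertex 0.204 1.532 -3.296
endloop
endfacet
facet normal 0.785 0.535 0.312
outer loop
vertex 1.546 2.447 -2.762
vertex 1.101 3.367 -3.219
vertex 0.962 2.688 -1.707
endloop
endfacet
facet normal -0.398 0.822 -0.408
outer loop
vertex 0.516 3.608 -2.164
vertex 1.101 3.367 -3.219
vertex -0.826 2.693 -2.698
endloop
endfacet
facet normal -0.785 -0.535 -0.312
outer loop
vertex -0.242 2.452 -3.753
vertex 0.204 1.532 -3.296
vertex -0.826 2.693 -2.698
endloop
endfacet
facet normal -0.398 0.822 -0.408
outer loop
vertex -0.826 2.693 -2.698
vertex 1.101 3.367 -3.219
vertex -0.242 2.452 -3.753
endloop
endfacet
facet normal 0.475 -0.196 -0.858
outer loop
vertex -0.242 2.452 -3.753
vertex 1.546 2.447 -2.762
vertex 0.204 1.532 -3.296
endloop
endfacet
facet normal 0.475 -0.196 -0.858
outer loop
vertex 1.101 3.367 -3.219
vertex 1.546 2.447 -2.762
vertex -0.242 2.452 -3.753
endloop
endfacet
facet normal -0.697 -0.383 -0.606
outer loop
vertex 0.034 -1.578 0.517
vertex -0.452 0.047 0.048
vertex 1.06 -1.607 -0.644
endloop
endfacet
facet normal 0.276 -0.923 0.267
outer loop
vertex 2.552 -0.787 0.652
vertex 0.034 -1.578 0.517
vertex 1.06 -1.607 -0.644
endloop
endfacet
facet normal -0.697 -0.384 -0.606
outer loop
vertex 1.06 -1.607 -0.644
vertex -0.452 0.047 0.048
vertex 0.574 0.018 -1.114
endloop
endfacet
facet normal 0.662 -0.019 -0.750
outer loop
vertex 0.574 0.018 -1.114
vertex 2.552 -0.787 0.652
vertex 1.06 -1.607 -0.644
endloop
endfacet
facet normal -0.661 0.019 0.750
outer loop
vertex 0.034 -1.578 0.517
vertex 1.04 0.867 1.344
vertex -0.452 0.047 0.048
endloop
endfacet
facet normal 0.276 -0.924 0.267
outer loop
vertex 1.526 -0.758 1.814
vertex 0.034 -1.578 0.517
vertex 2.552 -0.787 0.652
endloop
endfacet
facet normal -0.662 0.019 0.749
outer loop
vertex 1.526 -0.758 1.814
vertex 1.04 0.867 1.344
vertex 0.034 -1.578 0.517
endloop
endfacet
facet normal -0.276 0.923 -0.267
outer loop
vertex -0.452 0.047 0.048
vertex 1.04 0.867 1.344
vertex 0.574 0.018 -1.114
endloop
endfacet
facet normal 0.662 -0.018 -0.750
outer loop
vertex 2.066 0.838 0.183
vertex 2.552 -0.787 0.652
vertex 0.574 0.018 -1.114
endloop
endfacet
facet normal -0.276 0.924 -0.267
outer loop
vertex 0.574 0.018 -1.114
vertex 1.04 0.867 1.344
vertex 2.066 0.838 0.183
endloop
endfacet
facet normal 0.697 0.383 0.606
outer loop
vertex 2.066 0.838 0.183
vertex 1.526 -0.758 1.814
vertex 2.552 -0.787 0.652
endloop
endfacet
facet normal 0.697 0.384 0.606
outer loop
vertex 1.04 0.867 1.344
vertex 1.526 -0.758 1.814
vertex 2.066 0.838 0.183
endloop
endfacet

endsolid


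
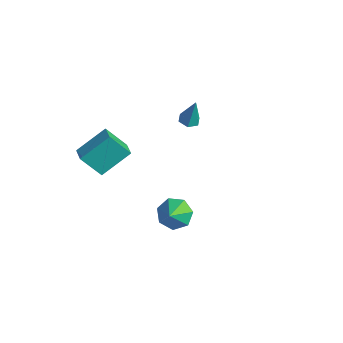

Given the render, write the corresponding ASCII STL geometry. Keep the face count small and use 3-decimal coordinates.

solid 
facet normal -0.179 -0.135 -0.975
outer loop
vertex -2.14 3.445 0.764
vertex -2.67 3.275 0.885
vertex -2.563 3.826 0.789
endloop
endfacet
facet normal 0.670 0.738 0.084
outer loop
vertex -2.14 3.445 0.764
vertex -2.563 3.826 0.789
vertex -2.39 3.485 2.415
endloop
endfacet
facet normal -0.179 -0.135 -0.975
outer loop
vertex -2.563 3.826 0.789
vertex -2.67 3.275 0.885
vertex -3.093 3.656 0.91
endloop
endfacet
facet normal -0.251 0.942 0.224
outer loop
vertex -2.563 3.826 0.789
vertex -3.093 3.656 0.91
vertex -2.39 3.485 2.415
endloop
endfacet
facet normal -0.178 -0.133 -0.975
outer loop
vertex -3.093 3.656 0.91
vertex -2.67 3.275 0.885
vertex -3.2 3.104 1.005
endloop
endfacet
facet normal -0.868 0.243 0.433
outer loop
vertex -3.093 3.656 0.91
vertex -3.2 3.104 1.005
vertex -2.39 3.485 2.415
endloop
endfacet
facet normal -0.178 -0.133 -0.975
outer loop
vertex -3.2 3.104 1.005
vertex -2.67 3.275 0.885
vertex -2.777 2.723 0.98
endloop
endfacet
facet normal -0.563 -0.658 0.501
outer loop
vertex -3.2 3.104 1.005
vertex -2.777 2.723 0.98
vertex -2.39 3.485 2.415
endloop
endfacet
facet normal -0.178 -0.133 -0.975
outer loop
vertex -2.777 2.723 0.98
vertex -2.67 3.275 0.885
vertex -2.247 2.894 0.86
endloop
endfacet
facet normal 0.359 -0.861 0.360
outer loop
vertex -2.777 2.723 0.98
vertex -2.247 2.894 0.86
vertex -2.39 3.485 2.415
endloop
endfacet
facet normal -0.179 -0.135 -0.975
outer loop
vertex -2.247 2.894 0.86
vertex -2.67 3.275 0.885
vertex -2.14 3.445 0.764
endloop
endfacet
facet normal 0.975 -0.163 0.152
outer loop
vertex -2.247 2.894 0.86
vertex -2.14 3.445 0.764
vertex -2.39 3.485 2.415
endloop
endfacet
facet normal -0.484 0.562 -0.671
outer loop
vertex 4.025 -1.246 2.097
vertex 3.511 -1.91 1.911
vertex 3.401 -1.297 2.504
endloop
endfacet
facet normal 0.474 0.413 0.778
outer loop
vertex 4.025 -1.246 2.097
vertex 3.401 -1.297 2.504
vertex 4.129 -2.63 2.769
endloop
endfacet
facet normal -0.483 0.563 -0.671
outer loop
vertex 3.401 -1.297 2.504
vertex 3.511 -1.91 1.911
vertex 2.86 -1.809 2.464
endloop
endfacet
facet normal -0.169 0.102 0.980
outer loop
vertex 3.401 -1.297 2.504
vertex 2.86 -1.809 2.464
vertex 4.129 -2.63 2.769
endloop
endfacet
facet normal -0.482 0.563 -0.671
outer loop
vertex 2.86 -1.809 2.464
vertex 3.511 -1.91 1.911
vertex 2.809 -2.397 2.007
endloop
endfacet
facet normal -0.497 -0.505 0.706
outer loop
vertex 2.86 -1.809 2.464
vertex 2.809 -2.397 2.007
vertex 4.129 -2.63 2.769
endloop
endfacet
facet normal -0.482 0.563 -0.671
outer loop
vertex 2.809 -2.397 2.007
vertex 3.511 -1.91 1.911
vertex 3.287 -2.618 1.478
endloop
endfacet
facet normal -0.261 -0.952 0.162
outer loop
vertex 2.809 -2.397 2.007
vertex 3.287 -2.618 1.478
vertex 4.129 -2.63 2.769
endloop
endfacet
facet normal -0.483 0.563 -0.671
outer loop
vertex 3.287 -2.618 1.478
vertex 3.511 -1.91 1.911
vertex 3.933 -2.306 1.275
endloop
endfacet
facet normal 0.359 -0.901 -0.243
outer loop
vertex 3.287 -2.618 1.478
vertex 3.933 -2.306 1.275
vertex 4.129 -2.63 2.769
endloop
endfacet
facet normal -0.483 0.562 -0.671
outer loop
vertex 3.933 -2.306 1.275
vertex 3.511 -1.91 1.911
vertex 4.262 -1.695 1.55
endloop
endfacet
facet normal 0.897 -0.392 -0.203
outer loop
vertex 3.933 -2.306 1.275
vertex 4.262 -1.695 1.55
vertex 4.129 -2.63 2.769
endloop
endfacet
facet normal -0.483 0.562 -0.671
outer loop
vertex 4.262 -1.695 1.55
vertex 3.511 -1.91 1.911
vertex 4.025 -1.246 2.097
endloop
endfacet
facet normal 0.948 0.194 0.252
outer loop
vertex 4.262 -1.695 1.55
vertex 4.025 -1.246 2.097
vertex 4.129 -2.63 2.769
endloop
endfacet
facet normal -0.397 -0.489 0.777
outer loop
vertex -2.597 -1.441 2.333
vertex -3.431 -1.127 2.105
vertex -2.871 -2.966 1.233
endloop
endfacet
facet normal 0.907 -0.341 0.248
outer loop
vertex -2.229 -2.173 -0.025
vertex -2.597 -1.441 2.333
vertex -2.871 -2.966 1.233
endloop
endfacet
facet normal -0.396 -0.489 0.777
outer loop
vertex -2.871 -2.966 1.233
vertex -3.431 -1.127 2.105
vertex -3.705 -2.652 1.006
endloop
endfacet
facet normal -0.144 -0.802 -0.579
outer loop
vertex -3.705 -2.652 1.006
vertex -2.229 -2.173 -0.025
vertex -2.871 -2.966 1.233
endloop
endfacet
facet normal 0.144 0.802 0.579
outer loop
vertex -2.597 -1.441 2.333
vertex -2.789 -0.334 0.847
vertex -3.431 -1.127 2.105
endloop
endfacet
facet normal 0.907 -0.341 0.247
outer loop
vertex -1.955 -0.648 1.074
vertex -2.597 -1.441 2.333
vertex -2.229 -2.173 -0.025
endloop
endfacet
facet normal 0.144 0.802 0.579
outer loop
vertex -1.955 -0.648 1.074
vertex -2.789 -0.334 0.847
vertex -2.597 -1.441 2.333
endloop
endfacet
facet normal -0.907 0.341 -0.248
outer loop
vertex -3.431 -1.127 2.105
vertex -2.789 -0.334 0.847
vertex -3.705 -2.652 1.006
endloop
endfacet
facet normal -0.144 -0.803 -0.579
outer loop
vertex -3.063 -1.859 -0.253
vertex -2.229 -2.173 -0.025
vertex -3.705 -2.652 1.006
endloop
endfacet
facet normal -0.907 0.341 -0.247
outer loop
vertex -3.705 -2.652 1.006
vertex -2.789 -0.334 0.847
vertex -3.063 -1.859 -0.253
endloop
endfacet
facet normal 0.396 0.489 -0.777
outer loop
vertex -3.063 -1.859 -0.253
vertex -1.955 -0.648 1.074
vertex -2.229 -2.173 -0.025
endloop
endfacet
facet normal 0.396 0.489 -0.777
outer loop
vertex -2.789 -0.334 0.847
vertex -1.955 -0.648 1.074
vertex -3.063 -1.859 -0.253
endloop
endfacet

endsolid


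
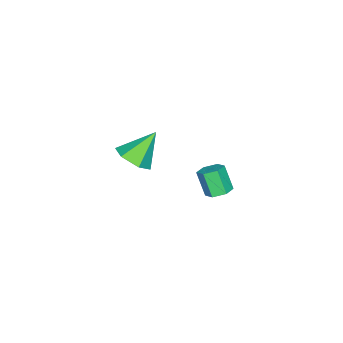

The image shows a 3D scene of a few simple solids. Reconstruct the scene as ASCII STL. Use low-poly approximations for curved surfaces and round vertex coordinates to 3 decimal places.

solid 
facet normal 0.205 0.445 -0.872
outer loop
vertex -0.671 0.033 -3.949
vertex -1.016 0.541 -3.771
vertex -0.391 0.516 -3.637
endloop
endfacet
facet normal 0.876 -0.481 -0.041
outer loop
vertex -0.671 0.033 -3.949
vertex -0.391 0.516 -3.637
vertex -0.938 -0.549 -2.807
endloop
endfacet
facet normal 0.876 -0.481 -0.041
outer loop
vertex -0.938 -0.549 -2.807
vertex -0.391 0.516 -3.637
vertex -0.658 -0.066 -2.495
endloop
endfacet
facet normal -0.204 -0.445 0.872
outer loop
vertex -0.938 -0.549 -2.807
vertex -0.658 -0.066 -2.495
vertex -1.284 -0.041 -2.629
endloop
endfacet
facet normal 0.205 0.444 -0.872
outer loop
vertex -0.391 0.516 -3.637
vertex -1.016 0.541 -3.771
vertex -0.736 1.025 -3.459
endloop
endfacet
facet normal 0.817 0.413 0.402
outer loop
vertex -0.391 0.516 -3.637
vertex -0.736 1.025 -3.459
vertex -0.658 -0.066 -2.495
endloop
endfacet
facet normal 0.816 0.414 0.403
outer loop
vertex -0.658 -0.066 -2.495
vertex -0.736 1.025 -3.459
vertex -1.004 0.443 -2.317
endloop
endfacet
facet normal -0.204 -0.444 0.872
outer loop
vertex -0.658 -0.066 -2.495
vertex -1.004 0.443 -2.317
vertex -1.284 -0.041 -2.629
endloop
endfacet
facet normal 0.204 0.444 -0.872
outer loop
vertex -0.736 1.025 -3.459
vertex -1.016 0.541 -3.771
vertex -1.362 1.049 -3.593
endloop
endfacet
facet normal -0.060 0.895 0.442
outer loop
vertex -0.736 1.025 -3.459
vertex -1.362 1.049 -3.593
vertex -1.004 0.443 -2.317
endloop
endfacet
facet normal -0.060 0.895 0.442
outer loop
vertex -1.004 0.443 -2.317
vertex -1.362 1.049 -3.593
vertex -1.629 0.467 -2.451
endloop
endfacet
facet normal -0.204 -0.444 0.872
outer loop
vertex -1.004 0.443 -2.317
vertex -1.629 0.467 -2.451
vertex -1.284 -0.041 -2.629
endloop
endfacet
facet normal 0.204 0.445 -0.872
outer loop
vertex -1.362 1.049 -3.593
vertex -1.016 0.541 -3.771
vertex -1.642 0.566 -3.905
endloop
endfacet
facet normal -0.876 0.481 0.041
outer loop
vertex -1.362 1.049 -3.593
vertex -1.642 0.566 -3.905
vertex -1.629 0.467 -2.451
endloop
endfacet
facet normal -0.876 0.481 0.041
outer loop
vertex -1.629 0.467 -2.451
vertex -1.642 0.566 -3.905
vertex -1.909 -0.016 -2.763
endloop
endfacet
facet normal -0.205 -0.445 0.872
outer loop
vertex -1.629 0.467 -2.451
vertex -1.909 -0.016 -2.763
vertex -1.284 -0.041 -2.629
endloop
endfacet
facet normal 0.204 0.444 -0.872
outer loop
vertex -1.642 0.566 -3.905
vertex -1.016 0.541 -3.771
vertex -1.296 0.057 -4.083
endloop
endfacet
facet normal -0.816 -0.414 -0.402
outer loop
vertex -1.642 0.566 -3.905
vertex -1.296 0.057 -4.083
vertex -1.909 -0.016 -2.763
endloop
endfacet
facet normal -0.817 -0.413 -0.402
outer loop
vertex -1.909 -0.016 -2.763
vertex -1.296 0.057 -4.083
vertex -1.564 -0.525 -2.941
endloop
endfacet
facet normal -0.205 -0.444 0.872
outer loop
vertex -1.909 -0.016 -2.763
vertex -1.564 -0.525 -2.941
vertex -1.284 -0.041 -2.629
endloop
endfacet
facet normal 0.204 0.444 -0.872
outer loop
vertex -1.296 0.057 -4.083
vertex -1.016 0.541 -3.771
vertex -0.671 0.033 -3.949
endloop
endfacet
facet normal 0.060 -0.895 -0.442
outer loop
vertex -1.296 0.057 -4.083
vertex -0.671 0.033 -3.949
vertex -1.564 -0.525 -2.941
endloop
endfacet
facet normal 0.060 -0.895 -0.442
outer loop
vertex -1.564 -0.525 -2.941
vertex -0.671 0.033 -3.949
vertex -0.938 -0.549 -2.807
endloop
endfacet
facet normal -0.204 -0.444 0.872
outer loop
vertex -1.564 -0.525 -2.941
vertex -0.938 -0.549 -2.807
vertex -1.284 -0.041 -2.629
endloop
endfacet
facet normal 0.577 -0.340 -0.742
outer loop
vertex 4.483 -1.154 2.299
vertex 3.843 -0.979 1.721
vertex 4.446 -0.366 1.909
endloop
endfacet
facet normal 0.497 0.404 0.768
outer loop
vertex 4.483 -1.154 2.299
vertex 4.446 -0.366 1.909
vertex 2.897 -0.421 2.939
endloop
endfacet
facet normal 0.577 -0.340 -0.742
outer loop
vertex 4.446 -0.366 1.909
vertex 3.843 -0.979 1.721
vertex 3.806 -0.191 1.331
endloop
endfacet
facet normal 0.093 0.977 0.192
outer loop
vertex 4.446 -0.366 1.909
vertex 3.806 -0.191 1.331
vertex 2.897 -0.421 2.939
endloop
endfacet
facet normal 0.577 -0.340 -0.742
outer loop
vertex 3.806 -0.191 1.331
vertex 3.843 -0.979 1.721
vertex 3.203 -0.804 1.143
endloop
endfacet
facet normal -0.646 0.716 -0.263
outer loop
vertex 3.806 -0.191 1.331
vertex 3.203 -0.804 1.143
vertex 2.897 -0.421 2.939
endloop
endfacet
facet normal 0.577 -0.340 -0.742
outer loop
vertex 3.203 -0.804 1.143
vertex 3.843 -0.979 1.721
vertex 3.24 -1.592 1.533
endloop
endfacet
facet normal -0.983 -0.117 -0.143
outer loop
vertex 3.203 -0.804 1.143
vertex 3.24 -1.592 1.533
vertex 2.897 -0.421 2.939
endloop
endfacet
facet normal 0.577 -0.340 -0.742
outer loop
vertex 3.24 -1.592 1.533
vertex 3.843 -0.979 1.721
vertex 3.88 -1.767 2.111
endloop
endfacet
facet normal -0.580 -0.690 0.433
outer loop
vertex 3.24 -1.592 1.533
vertex 3.88 -1.767 2.111
vertex 2.897 -0.421 2.939
endloop
endfacet
facet normal 0.577 -0.340 -0.742
outer loop
vertex 3.88 -1.767 2.111
vertex 3.843 -0.979 1.721
vertex 4.483 -1.154 2.299
endloop
endfacet
facet normal 0.160 -0.430 0.889
outer loop
vertex 3.88 -1.767 2.111
vertex 4.483 -1.154 2.299
vertex 2.897 -0.421 2.939
endloop
endfacet

endsolid


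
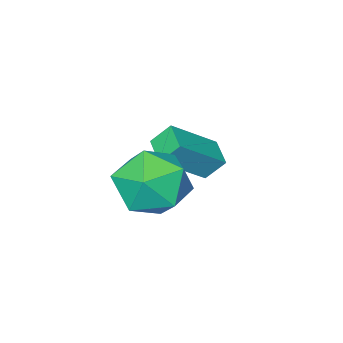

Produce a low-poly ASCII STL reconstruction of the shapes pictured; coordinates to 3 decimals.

solid 
facet normal -0.497 0.434 0.752
outer loop
vertex -1.295 1.631 2.269
vertex -0.9 2.486 2.037
vertex -2.667 1.966 1.169
endloop
endfacet
facet normal -0.407 -0.882 0.239
outer loop
vertex -2.24 1.594 0.523
vertex -1.295 1.631 2.269
vertex -2.667 1.966 1.169
endloop
endfacet
facet normal -0.497 0.433 0.752
outer loop
vertex -2.667 1.966 1.169
vertex -0.9 2.486 2.037
vertex -2.272 2.821 0.938
endloop
endfacet
facet normal -0.766 0.188 -0.615
outer loop
vertex -2.272 2.821 0.938
vertex -2.24 1.594 0.523
vertex -2.667 1.966 1.169
endloop
endfacet
facet normal 0.766 -0.187 0.614
outer loop
vertex -1.295 1.631 2.269
vertex -0.473 2.114 1.391
vertex -0.9 2.486 2.037
endloop
endfacet
facet normal -0.407 -0.882 0.239
outer loop
vertex -0.868 1.259 1.622
vertex -1.295 1.631 2.269
vertex -2.24 1.594 0.523
endloop
endfacet
facet normal 0.766 -0.188 0.614
outer loop
vertex -0.868 1.259 1.622
vertex -0.473 2.114 1.391
vertex -1.295 1.631 2.269
endloop
endfacet
facet normal 0.407 0.882 -0.239
outer loop
vertex -0.9 2.486 2.037
vertex -0.473 2.114 1.391
vertex -2.272 2.821 0.938
endloop
endfacet
facet normal -0.767 0.188 -0.614
outer loop
vertex -1.845 2.449 0.291
vertex -2.24 1.594 0.523
vertex -2.272 2.821 0.938
endloop
endfacet
facet normal 0.407 0.882 -0.239
outer loop
vertex -2.272 2.821 0.938
vertex -0.473 2.114 1.391
vertex -1.845 2.449 0.291
endloop
endfacet
facet normal 0.497 -0.433 -0.752
outer loop
vertex -1.845 2.449 0.291
vertex -0.868 1.259 1.622
vertex -2.24 1.594 0.523
endloop
endfacet
facet normal 0.497 -0.433 -0.752
outer loop
vertex -0.473 2.114 1.391
vertex -0.868 1.259 1.622
vertex -1.845 2.449 0.291
endloop
endfacet
facet normal -0.434 0.899 0.059
outer loop
vertex 0.973 4.502 1.639
vertex -0.105 3.988 1.54
vertex 0.383 4.153 2.622
endloop
endfacet
facet normal 0.180 0.888 0.423
outer loop
vertex 0.973 4.502 1.639
vertex 0.383 4.153 2.622
vertex 1.562 3.958 2.53
endloop
endfacet
facet normal 0.702 0.712 -0.029
outer loop
vertex 0.973 4.502 1.639
vertex 1.562 3.958 2.53
vertex 1.803 3.674 1.391
endloop
endfacet
facet normal 0.411 0.614 -0.674
outer loop
vertex 0.973 4.502 1.639
vertex 1.803 3.674 1.391
vertex 0.772 3.692 0.779
endloop
endfacet
facet normal -0.291 0.729 -0.619
outer loop
vertex 0.973 4.502 1.639
vertex 0.772 3.692 0.779
vertex -0.105 3.988 1.54
endloop
endfacet
facet normal 0.134 0.375 0.918
outer loop
vertex 1.562 3.958 2.53
vertex 0.383 4.153 2.622
vertex 0.848 3.108 2.981
endloop
endfacet
facet normal -0.859 0.393 0.328
outer loop
vertex 0.383 4.153 2.622
vertex -0.105 3.988 1.54
vertex -0.183 3.126 2.369
endloop
endfacet
facet normal -0.628 0.119 -0.769
outer loop
vertex -0.105 3.988 1.54
vertex 0.772 3.692 0.779
vertex 0.058 2.842 1.23
endloop
endfacet
facet normal 0.508 -0.069 -0.858
outer loop
vertex 0.772 3.692 0.779
vertex 1.803 3.674 1.391
vertex 1.237 2.647 1.138
endloop
endfacet
facet normal 0.979 0.089 0.185
outer loop
vertex 1.803 3.674 1.391
vertex 1.562 3.958 2.53
vertex 1.725 2.812 2.22
endloop
endfacet
facet normal -0.411 -0.614 0.674
outer loop
vertex 0.647 2.298 2.121
vertex 0.848 3.108 2.981
vertex -0.183 3.126 2.369
endloop
endfacet
facet normal -0.702 -0.712 0.029
outer loop
vertex 0.647 2.298 2.121
vertex -0.183 3.126 2.369
vertex 0.058 2.842 1.23
endloop
endfacet
facet normal -0.180 -0.888 -0.423
outer loop
vertex 0.647 2.298 2.121
vertex 0.058 2.842 1.23
vertex 1.237 2.647 1.138
endloop
endfacet
facet normal 0.434 -0.899 -0.059
outer loop
vertex 0.647 2.298 2.121
vertex 1.237 2.647 1.138
vertex 1.725 2.812 2.22
endloop
endfacet
facet normal 0.291 -0.729 0.619
outer loop
vertex 0.647 2.298 2.121
vertex 1.725 2.812 2.22
vertex 0.848 3.108 2.981
endloop
endfacet
facet normal -0.508 0.069 0.858
outer loop
vertex -0.183 3.126 2.369
vertex 0.848 3.108 2.981
vertex 0.383 4.153 2.622
endloop
endfacet
facet normal -0.979 -0.089 -0.185
outer loop
vertex 0.058 2.842 1.23
vertex -0.183 3.126 2.369
vertex -0.105 3.988 1.54
endloop
endfacet
facet normal -0.134 -0.375 -0.918
outer loop
vertex 1.237 2.647 1.138
vertex 0.058 2.842 1.23
vertex 0.772 3.692 0.779
endloop
endfacet
facet normal 0.859 -0.393 -0.328
outer loop
vertex 1.725 2.812 2.22
vertex 1.237 2.647 1.138
vertex 1.803 3.674 1.391
endloop
endfacet
facet normal 0.628 -0.119 0.769
outer loop
vertex 0.848 3.108 2.981
vertex 1.725 2.812 2.22
vertex 1.562 3.958 2.53
endloop
endfacet

endsolid


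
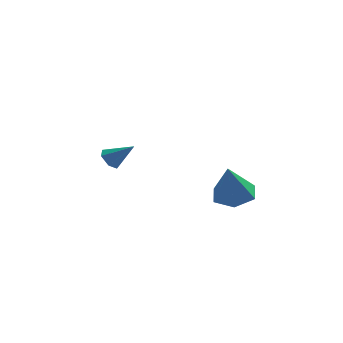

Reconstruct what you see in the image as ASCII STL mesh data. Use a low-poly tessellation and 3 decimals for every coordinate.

solid 
facet normal -0.781 0.019 -0.624
outer loop
vertex -1.979 1.361 0.62
vertex -2.3 0.935 1.009
vertex -2.363 1.584 1.108
endloop
endfacet
facet normal 0.487 0.873 -0.015
outer loop
vertex -1.979 1.361 0.62
vertex -2.363 1.584 1.108
vertex -1.12 0.905 1.951
endloop
endfacet
facet normal -0.781 0.019 -0.624
outer loop
vertex -2.363 1.584 1.108
vertex -2.3 0.935 1.009
vertex -2.684 1.158 1.497
endloop
endfacet
facet normal -0.089 0.707 0.701
outer loop
vertex -2.363 1.584 1.108
vertex -2.684 1.158 1.497
vertex -1.12 0.905 1.951
endloop
endfacet
facet normal -0.781 0.019 -0.624
outer loop
vertex -2.684 1.158 1.497
vertex -2.3 0.935 1.009
vertex -2.621 0.509 1.398
endloop
endfacet
facet normal -0.300 -0.172 0.938
outer loop
vertex -2.684 1.158 1.497
vertex -2.621 0.509 1.398
vertex -1.12 0.905 1.951
endloop
endfacet
facet normal -0.781 0.019 -0.624
outer loop
vertex -2.621 0.509 1.398
vertex -2.3 0.935 1.009
vertex -2.237 0.285 0.91
endloop
endfacet
facet normal 0.065 -0.886 0.458
outer loop
vertex -2.621 0.509 1.398
vertex -2.237 0.285 0.91
vertex -1.12 0.905 1.951
endloop
endfacet
facet normal -0.781 0.019 -0.624
outer loop
vertex -2.237 0.285 0.91
vertex -2.3 0.935 1.009
vertex -1.916 0.711 0.521
endloop
endfacet
facet normal 0.642 -0.721 -0.260
outer loop
vertex -2.237 0.285 0.91
vertex -1.916 0.711 0.521
vertex -1.12 0.905 1.951
endloop
endfacet
facet normal -0.781 0.019 -0.624
outer loop
vertex -1.916 0.711 0.521
vertex -2.3 0.935 1.009
vertex -1.979 1.361 0.62
endloop
endfacet
facet normal 0.853 0.158 -0.497
outer loop
vertex -1.916 0.711 0.521
vertex -1.979 1.361 0.62
vertex -1.12 0.905 1.951
endloop
endfacet
facet normal 0.115 0.322 -0.940
outer loop
vertex 4.864 -2.202 1.294
vertex 4.006 -2.766 0.996
vertex 3.892 -1.756 1.328
endloop
endfacet
facet normal 0.317 0.637 0.703
outer loop
vertex 4.864 -2.202 1.294
vertex 3.892 -1.756 1.328
vertex 3.774 -3.414 2.884
endloop
endfacet
facet normal 0.115 0.322 -0.940
outer loop
vertex 3.892 -1.756 1.328
vertex 4.006 -2.766 0.996
vertex 3.034 -2.321 1.029
endloop
endfacet
facet normal -0.581 0.579 0.573
outer loop
vertex 3.892 -1.756 1.328
vertex 3.034 -2.321 1.029
vertex 3.774 -3.414 2.884
endloop
endfacet
facet normal 0.115 0.322 -0.940
outer loop
vertex 3.034 -2.321 1.029
vertex 4.006 -2.766 0.996
vertex 3.148 -3.331 0.697
endloop
endfacet
facet normal -0.945 -0.193 0.263
outer loop
vertex 3.034 -2.321 1.029
vertex 3.148 -3.331 0.697
vertex 3.774 -3.414 2.884
endloop
endfacet
facet normal 0.115 0.322 -0.940
outer loop
vertex 3.148 -3.331 0.697
vertex 4.006 -2.766 0.996
vertex 4.12 -3.777 0.663
endloop
endfacet
facet normal -0.413 -0.907 0.084
outer loop
vertex 3.148 -3.331 0.697
vertex 4.12 -3.777 0.663
vertex 3.774 -3.414 2.884
endloop
endfacet
facet normal 0.115 0.322 -0.940
outer loop
vertex 4.12 -3.777 0.663
vertex 4.006 -2.766 0.996
vertex 4.978 -3.212 0.962
endloop
endfacet
facet normal 0.484 -0.848 0.214
outer loop
vertex 4.12 -3.777 0.663
vertex 4.978 -3.212 0.962
vertex 3.774 -3.414 2.884
endloop
endfacet
facet normal 0.115 0.322 -0.940
outer loop
vertex 4.978 -3.212 0.962
vertex 4.006 -2.766 0.996
vertex 4.864 -2.202 1.294
endloop
endfacet
facet normal 0.849 -0.076 0.524
outer loop
vertex 4.978 -3.212 0.962
vertex 4.864 -2.202 1.294
vertex 3.774 -3.414 2.884
endloop
endfacet

endsolid
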